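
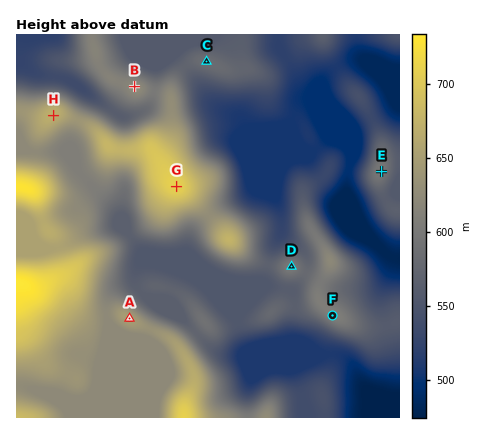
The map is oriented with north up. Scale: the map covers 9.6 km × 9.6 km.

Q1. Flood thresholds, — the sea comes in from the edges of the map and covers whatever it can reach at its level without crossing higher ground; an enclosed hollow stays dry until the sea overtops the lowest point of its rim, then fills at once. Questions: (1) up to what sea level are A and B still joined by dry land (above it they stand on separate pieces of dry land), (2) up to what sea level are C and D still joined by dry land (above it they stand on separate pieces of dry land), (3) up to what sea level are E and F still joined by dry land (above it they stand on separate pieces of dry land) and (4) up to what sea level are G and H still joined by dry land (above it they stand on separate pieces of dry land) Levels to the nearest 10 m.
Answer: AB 600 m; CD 570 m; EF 510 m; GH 640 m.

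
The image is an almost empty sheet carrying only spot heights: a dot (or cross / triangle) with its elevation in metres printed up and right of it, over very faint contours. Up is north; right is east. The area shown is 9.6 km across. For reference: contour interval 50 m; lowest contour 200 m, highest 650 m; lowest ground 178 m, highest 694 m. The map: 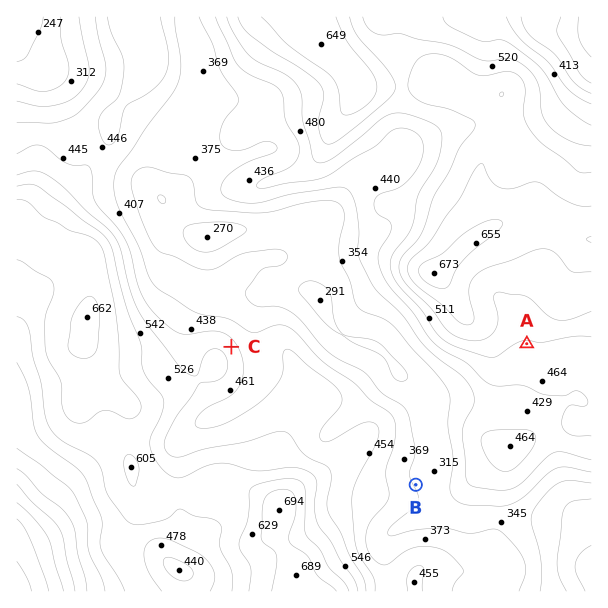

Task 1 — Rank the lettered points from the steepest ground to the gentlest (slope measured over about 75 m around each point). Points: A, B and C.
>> C B A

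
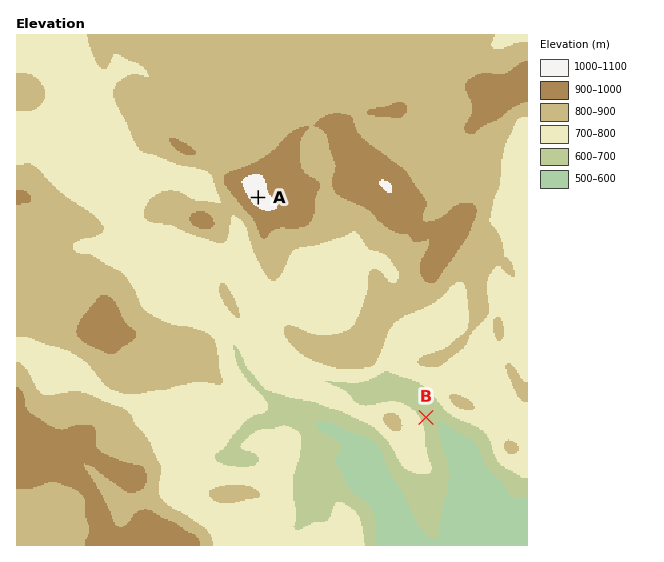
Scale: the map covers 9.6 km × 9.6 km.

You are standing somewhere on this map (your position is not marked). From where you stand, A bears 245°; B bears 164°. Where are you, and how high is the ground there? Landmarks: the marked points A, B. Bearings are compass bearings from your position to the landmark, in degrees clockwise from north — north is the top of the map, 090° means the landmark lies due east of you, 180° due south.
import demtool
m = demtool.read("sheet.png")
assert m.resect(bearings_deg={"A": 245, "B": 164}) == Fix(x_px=351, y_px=154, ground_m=970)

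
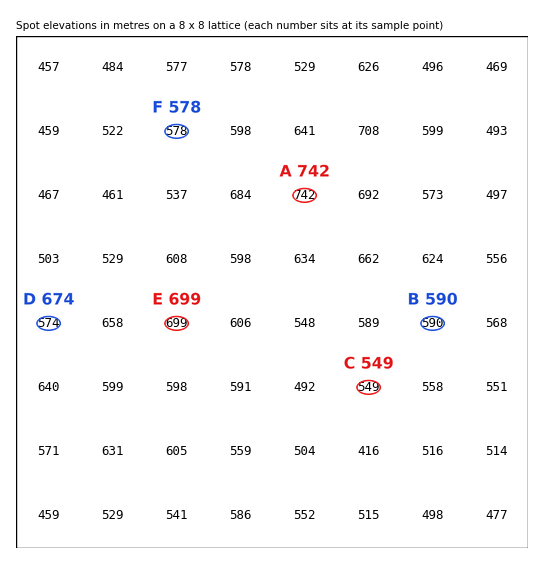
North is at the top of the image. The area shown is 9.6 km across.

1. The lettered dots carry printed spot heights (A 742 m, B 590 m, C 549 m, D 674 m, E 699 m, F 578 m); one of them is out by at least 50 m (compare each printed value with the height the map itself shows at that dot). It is D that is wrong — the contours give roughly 574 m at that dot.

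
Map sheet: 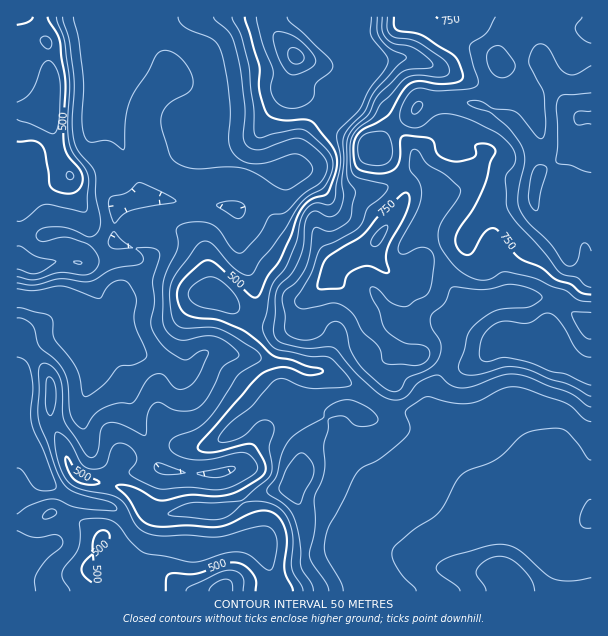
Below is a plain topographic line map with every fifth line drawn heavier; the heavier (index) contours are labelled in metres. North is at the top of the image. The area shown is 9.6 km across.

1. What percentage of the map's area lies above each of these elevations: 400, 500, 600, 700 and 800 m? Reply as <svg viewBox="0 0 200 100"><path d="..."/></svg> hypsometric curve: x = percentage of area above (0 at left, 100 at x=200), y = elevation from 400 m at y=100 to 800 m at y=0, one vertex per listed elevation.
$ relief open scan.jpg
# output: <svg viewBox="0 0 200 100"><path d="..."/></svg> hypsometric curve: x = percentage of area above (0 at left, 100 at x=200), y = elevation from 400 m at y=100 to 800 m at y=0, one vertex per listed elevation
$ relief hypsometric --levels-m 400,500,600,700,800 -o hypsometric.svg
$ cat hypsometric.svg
<svg viewBox="0 0 200 100"><path d="M155 100l-34-25-57-25-25-25-23-25"/></svg>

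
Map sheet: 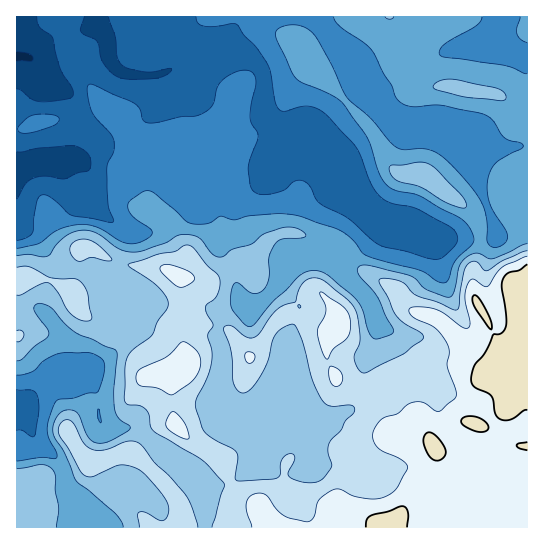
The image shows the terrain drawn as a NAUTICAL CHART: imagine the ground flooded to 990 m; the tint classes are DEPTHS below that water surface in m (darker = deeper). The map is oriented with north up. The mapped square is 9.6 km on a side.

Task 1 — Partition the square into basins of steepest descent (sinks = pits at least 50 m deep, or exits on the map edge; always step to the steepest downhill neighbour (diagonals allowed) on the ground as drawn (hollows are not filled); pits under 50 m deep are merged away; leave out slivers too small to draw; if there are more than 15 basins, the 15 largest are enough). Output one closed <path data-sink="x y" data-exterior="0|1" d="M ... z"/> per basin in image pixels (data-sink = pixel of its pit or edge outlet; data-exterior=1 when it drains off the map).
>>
<path data-sink="17 57" data-exterior="1" d="M527 16l-511 1 0 112 10-1 16-8 40 0 23-13 11 10 12 18 21 22 3 5-4 20 0 28 2 3 12 6 9 8 16 27 0 12-4 8-4 3 2 2 0 16 3 11-3 31 4 25-9 12-4 9-1 16 2 20 3 7 14 14 24 15 9 8 12 28 22 14 11 14 3 9 257-1z"/><path data-sink="17 409" data-exterior="1" d="M91 248l-12 1 0 24-8 19-12-8-14-5-19 0-10 3 0 245 254 1 1-3-11-18-25-16-12-28-9-8-24-15-15-17-4-24 1-16 4-9 9-12-4-25 0-15 3-5-3-38-19-11-25-1-20-4z"/><path data-sink="17 165" data-exterior="1" d="M105 107l-23 13-40 0-16 8-10 2 1 151 9-2 19 0 14 5 12 8 8-19 0-25 12 0 26 15 20 4 25 1 15 8 6-2 4-8-2-15-14-24-9-8-12-6-2-3 0-28 4-20-3-5-21-22-12-18z"/>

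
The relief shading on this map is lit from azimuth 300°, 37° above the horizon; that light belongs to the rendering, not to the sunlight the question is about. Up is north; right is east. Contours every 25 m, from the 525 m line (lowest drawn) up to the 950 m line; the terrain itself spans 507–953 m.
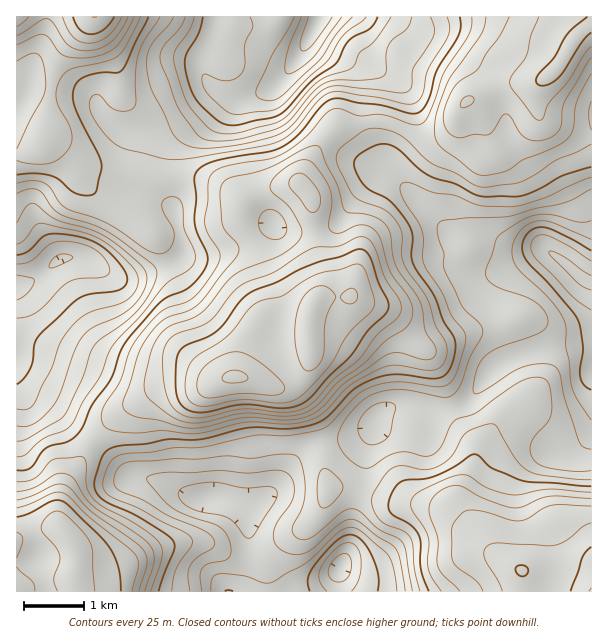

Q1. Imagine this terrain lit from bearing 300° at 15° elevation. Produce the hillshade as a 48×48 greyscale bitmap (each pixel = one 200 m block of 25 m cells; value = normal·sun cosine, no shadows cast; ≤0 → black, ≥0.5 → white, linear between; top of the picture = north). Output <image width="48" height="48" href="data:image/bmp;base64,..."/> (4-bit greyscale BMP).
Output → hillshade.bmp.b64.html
<image width="48" height="48" href="data:image/bmp;base64,Qk32BAAAAAAAAHYAAAAoAAAAMAAAADAAAAABAAQAAAAAAIAEAAATCwAAEwsAABAAAAAAAAAAAAAAABEREQAiIiIAMzMzAERERABVVVUAZmZmAHd3dwCIiIgAmZmZAKqqqgC7u7sAzMzMAN3d3QDu7u4A////AHeJh2dkEUVURnh3ZlaKqZvMqYiZmHeJqniZh2dlITRVVnd3ZUR6upvMuYiJmHeImniZl2Z2QjRFVmeHdTFIupvNypiJmYiJmmeJh2Z3ZUVVVWiYhjEWmZq8y5mZmZiJmneIh2d3d3d3ZmiqmFIUiYibupmZiZiImZmYd3d3d4iIh3irqXQkeYeKqpmYiZmYibupdmeIh4iJmIibupdFeZiZqZmYiaqpmczJZWeIh3d4iIiKu6hmeaqaqpiImbu6qrzKdEZ4h2Zmd3d4q7l3iaqqu5iIiau6qrvKhTRXd2ZmZ3ZniqmHiaqqvLmIiJmqqru6l0NFZmZmZnZmeamHiaqZrLqIh3iZmbu6mGRFVVZlZndmeJh3iaqYm7qHd2d4iLu7qYZlVVVURWZmZnd3eJqYmrqXd2Z3d6u7u5h3ZmVDIzRUQ0RVaJmYiaqYd2Zmd6q7zLmHd3dTISNDIREjV4mYiZqph3ZmZpqrvMupiJmFMiNEMgACNXiIiHiqmHdmZqqqu8y6mauoZUVWVCAAI1ZnZlaaqYdlZqqqq7zLqqu6l3Z3dkEAEkVWVER5uqhlVqqqqqvMuqu7qYd3iGMhEkVmVCNXmqmGRZqqqqvMy7u7qpiImXVDIkZ3ZCNGeJmHVZmqq6vNzLqruph4mYZVQ0Z3ZURWZnd2Zpmqq7vN3cuqu6h4moZmREVmZmZmdmZmZpmqqqvO7cu7u7mImoZmVERVVWd4h3ZmZqqqqqq97svMu7qYmod3ZVVERWeImIdmZ6qqqqqs7cvNzLupqqh4ZVVVVWeIiIdmd5mqqZmr3bq83Lu6q7mIdVVVVmd4iIdmd2eJmZmqu6q83Lqru7qpdUVVZnd3d3d3d0VoiZmZmIiru7qqu6qqhURFZ3dmZmZ3iERGd4mZh2eaqpmau6qrlkRFZ4dmVEZ4iERFVniIh2eamYiJqpiap1VFV4d2VDV3eFVmZneIh3irqYd4mod5qHZVZ3d2VDRnd2eId3eIh3m7qYZomYVYmXZmd3dmZDRWd2eZh3d4d3iruod4iYVWiIdnd3dmZURFZlaJh3d3d3ibupiJmHZVeId3d3d2ZlVFVVV4h3d4iIibuqmrqXZWZ3d4d3h2ZmVVVWZmd3d4iImru7q8yoZWZ3iIh4iHZmVWZohmZ3eIiImavMu83JZVZniJiIiHdmVVZql2ZmeIiIiJq8zN3bhlZniJmId3d3ZVVqmHZmd3d3d3irzN7tqHZ3iJqod3eIdUVaqHZnd3d3ZneKu9/+yYiIiay5d2eJdlVZqHZnh3ZmZmd4ms7/25mZms3ah2eIdURYmGVnh2ZmVWd3d53/7Kqpmr3smHiIdUNIiHVWd2VmVWd2Znrv7Kqpmr3cqZmZhkM3iXVVZlVlVXh3ZWe+7LqpmazcuZmaqFMmeYZURDNVVXh3ZlWM7bqamazdupmZqoQlaJhkIiI0RGiHdlRq3sqqqZvNy6mZmpZEWJmFIRI0NFeHd2M3ztu7qZq8y6qZmZhzR5qGMQI0M0eHd3QlrdzLuqqru6qZmZmA=="/>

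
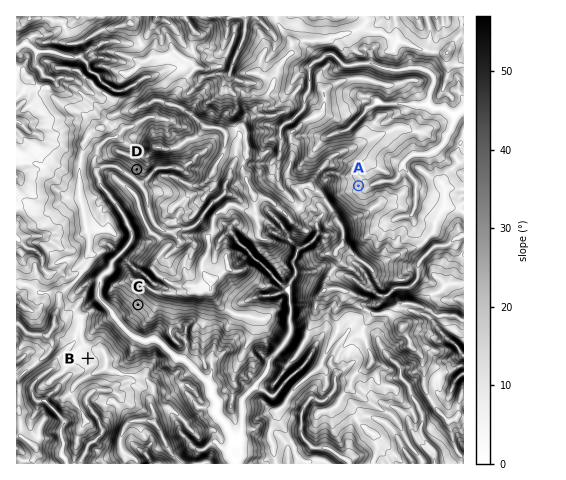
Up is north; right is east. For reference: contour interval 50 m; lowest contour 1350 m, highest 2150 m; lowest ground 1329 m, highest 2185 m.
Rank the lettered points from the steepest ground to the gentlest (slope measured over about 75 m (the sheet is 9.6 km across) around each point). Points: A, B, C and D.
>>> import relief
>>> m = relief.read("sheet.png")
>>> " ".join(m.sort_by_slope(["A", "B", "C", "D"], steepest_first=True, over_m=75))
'D C A B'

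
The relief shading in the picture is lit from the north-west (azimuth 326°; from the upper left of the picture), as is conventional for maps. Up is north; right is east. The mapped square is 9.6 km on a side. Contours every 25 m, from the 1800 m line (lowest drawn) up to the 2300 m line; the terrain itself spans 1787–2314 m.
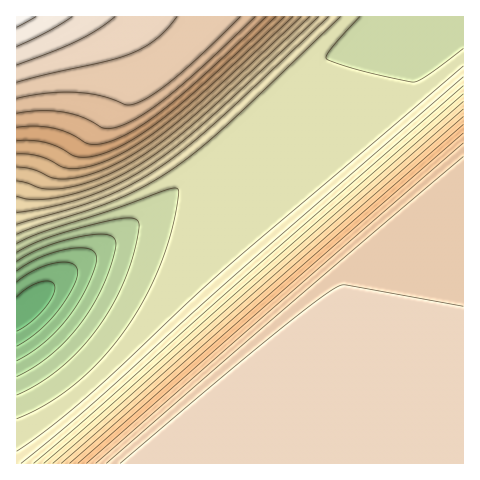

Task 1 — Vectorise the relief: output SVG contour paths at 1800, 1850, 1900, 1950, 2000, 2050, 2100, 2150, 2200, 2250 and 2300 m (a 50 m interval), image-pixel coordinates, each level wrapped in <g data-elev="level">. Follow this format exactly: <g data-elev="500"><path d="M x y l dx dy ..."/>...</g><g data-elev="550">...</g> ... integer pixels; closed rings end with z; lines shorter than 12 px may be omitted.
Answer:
<g data-elev="1800"><path d="M17 297l11-10 12-5 10-1 5 5-3 11-8 12-13 13-14 9"/></g><g data-elev="1850"><path d="M17 271l24-14 27-8 12-1 9 1 6 3 1 5-1 9-7 19-9 16-11 17-23 24-14 11-14 8"/></g><g data-elev="1900"><path d="M17 252l31-14 51-15 30-5 7 1 3 4-3 22-9 29-12 26-16 26-18 22-20 20-22 16-22 11"/></g><g data-elev="1950"><path d="M17 234l98-34 29-13 27-17 25-19 29-25 115-109"/><path d="M463 66l-240 204-139 129-37 31-30 21"/></g><g data-elev="2000"><path d="M17 212l36-6 35-10 30-12 29-17 27-19 32-26 113-105"/><path d="M463 86l-228 199-141 127-60 51"/></g><g data-elev="2050"><path d="M17 181l26 8 21-1 32-8 33-16 28-18 32-26 112-103"/><path d="M463 101l-410 362"/></g><g data-elev="2100"><path d="M17 154l22 2 23 11 11 2 21-4 25-10 28-17 32-25 106-96"/><path d="M463 116l-394 347"/></g><g data-elev="2150"><path d="M463 133l-377 330"/><path d="M17 127l19-1 19 3 14 4 16 10 6 1 13-1 15-5 25-14 29-22 36-32 57-53"/></g><g data-elev="2200"><path d="M463 156l-171 146-186 161"/><path d="M17 98l29-5 28-1 27 4 25 9 11-2 17-9 23-18 63-59"/></g><g data-elev="2250"><path d="M17 65l61-25 20-11 17-12"/></g><g data-elev="2300"><path d="M17 27l19-10"/></g>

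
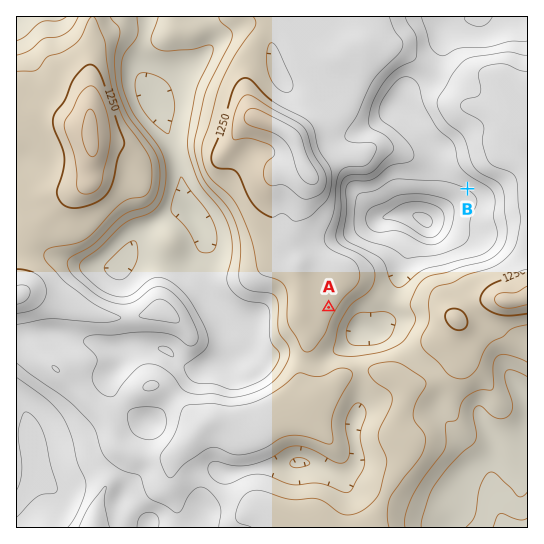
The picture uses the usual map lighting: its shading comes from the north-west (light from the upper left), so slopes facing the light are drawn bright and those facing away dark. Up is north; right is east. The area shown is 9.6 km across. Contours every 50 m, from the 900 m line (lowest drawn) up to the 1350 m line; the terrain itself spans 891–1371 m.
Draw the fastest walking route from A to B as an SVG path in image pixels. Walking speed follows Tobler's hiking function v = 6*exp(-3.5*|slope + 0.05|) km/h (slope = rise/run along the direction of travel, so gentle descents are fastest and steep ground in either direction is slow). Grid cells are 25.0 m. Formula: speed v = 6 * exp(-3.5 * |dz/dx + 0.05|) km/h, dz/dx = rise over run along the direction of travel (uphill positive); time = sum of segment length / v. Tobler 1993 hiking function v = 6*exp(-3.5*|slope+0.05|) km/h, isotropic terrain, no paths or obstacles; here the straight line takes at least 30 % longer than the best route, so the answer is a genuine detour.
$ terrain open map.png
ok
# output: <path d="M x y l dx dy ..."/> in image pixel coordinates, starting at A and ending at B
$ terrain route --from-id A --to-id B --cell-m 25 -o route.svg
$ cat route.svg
<path d="M329 307l2 0 27-13 5 0 11-5 9 0 3-2 5 0 11-5 20-20 21-11 8-8 11-21 0-3 5-10 0-20"/>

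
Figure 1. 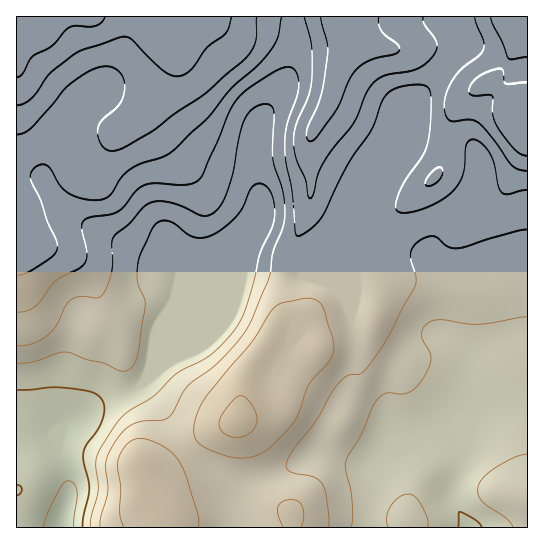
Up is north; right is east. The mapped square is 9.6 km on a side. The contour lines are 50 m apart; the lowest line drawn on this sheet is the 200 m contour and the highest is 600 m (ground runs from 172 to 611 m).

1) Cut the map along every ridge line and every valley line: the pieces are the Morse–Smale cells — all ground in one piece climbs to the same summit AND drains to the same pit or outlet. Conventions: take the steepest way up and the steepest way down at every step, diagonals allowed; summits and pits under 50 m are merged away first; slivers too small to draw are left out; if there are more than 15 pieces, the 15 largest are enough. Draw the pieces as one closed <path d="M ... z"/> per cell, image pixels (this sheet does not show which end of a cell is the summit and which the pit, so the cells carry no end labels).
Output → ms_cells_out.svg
<path d="M293 16l-277 1 1 511 42 0 2-3 0-7 7-20 0-16-11-33 4-20 38-26 31-11 11-7 11-15 73-73 36-84 0-15-5-21 0-35 4-19 20-30 13-32 3-26z"/><path d="M418 256l-31 3-30 6-4 4 0 33-2 13 5 31 1 28 10 13 11 6 5 6 10 36-8-14-8-9-28-11-6 0-8 10-8 18-3 22 4 4-6-2-9 2-24 13-35 12-11 7-8 11-3 8 3 22 293-1 0-188-15 1-24 8-12 7-6 9-2-10-18-19 4-22-2-24-2-6-25-24z"/><path d="M453 60l-8 6-33 40-36 88-24 29-3 10 0 17 3 9 0 43 1-33 4-4 48-9 13 0 8 3 25 24 2 6 2 24-4 22 18 19 2 10 6-9 12-7 18-7 21-3 0-216-35-38-4-3-12 3z"/><path d="M253 269l-10 0-2 2-8 18-81 81-11 15-11 7-31 11-38 26-4 20 11 33 0 16-7 20 0 10 105 0-1-15-17-23-5-17 15-4 13-6 35-28 35-16 26-6 8-4 9-8 12-27 20-21 3-6-2-12-7-23-7 0-23 9 9-8-2-38z"/><path d="M305 273l-18 2 2 38-4 4 25-5 7 23 2 12-23 27-12 27-9 8-8 4-26 6-35 16-35 28-13 6-15 4 5 17 17 23 2 15 67 0-2-22 3-8 8-11 11-7 35-12 24-13 14-1-3-3 3-22 8-18 8-10 6 0 28 11 8 9 7 12-9-34-24-21-10-72-14-18z"/><path d="M342 17l2 14-1 23-14 47-18 36-2 69-8 23-12 21-2 24 18-1 26 12 14 14 6 14 1-54-3-9 0-17 3-10 24-29 36-88 39-47-8-6-14-5-32 1-23-4-17-10z"/><path d="M454 16l-161 1 3 18-3 26-13 32-20 30-4 19 0 35 5 21 0 15-34 82 9-10 7-16 10 0 22 6 12-1 2-24 12-21 8-23 2-69 18-36 14-47 1-23-3-13 16 17 17 10 23 4 32-1 14 5 8 7 8-9-4-14z"/><path d="M527 16l-72 0 0 21 4 14-7 8 25 25 6 0 4-3 6 3 34 37z"/>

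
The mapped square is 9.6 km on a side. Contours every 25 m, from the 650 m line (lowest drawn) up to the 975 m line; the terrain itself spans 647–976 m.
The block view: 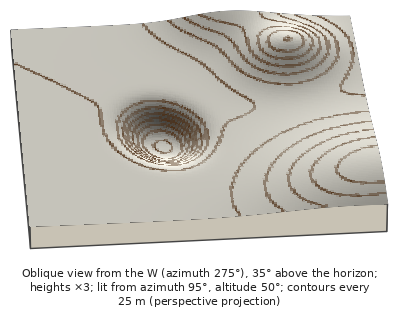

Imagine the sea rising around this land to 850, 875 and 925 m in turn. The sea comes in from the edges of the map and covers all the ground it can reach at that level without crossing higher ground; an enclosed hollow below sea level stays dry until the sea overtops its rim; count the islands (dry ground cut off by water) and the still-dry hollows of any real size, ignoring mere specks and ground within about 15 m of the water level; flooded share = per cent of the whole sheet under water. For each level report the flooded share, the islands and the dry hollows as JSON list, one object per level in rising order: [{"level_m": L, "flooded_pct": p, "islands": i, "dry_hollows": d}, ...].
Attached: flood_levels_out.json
[{"level_m": 850, "flooded_pct": 72, "islands": 0, "dry_hollows": 0}, {"level_m": 875, "flooded_pct": 81, "islands": 0, "dry_hollows": 0}, {"level_m": 925, "flooded_pct": 93, "islands": 1, "dry_hollows": 0}]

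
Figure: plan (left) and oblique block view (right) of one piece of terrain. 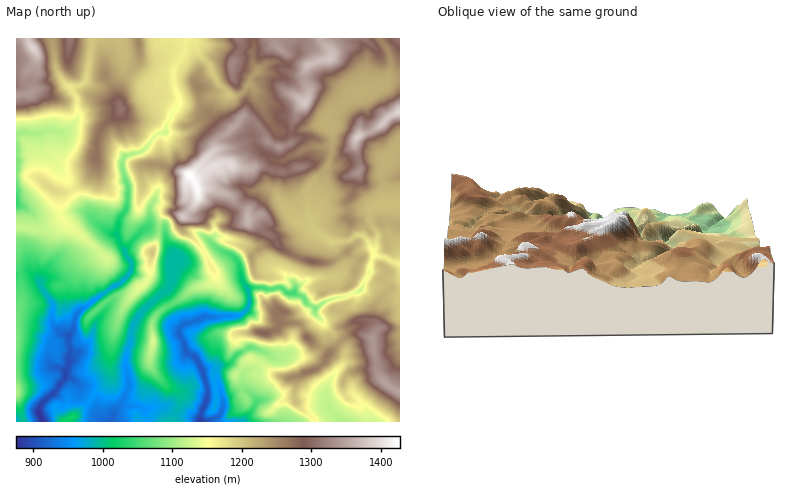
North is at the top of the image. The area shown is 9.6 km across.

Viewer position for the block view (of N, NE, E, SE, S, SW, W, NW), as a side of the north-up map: N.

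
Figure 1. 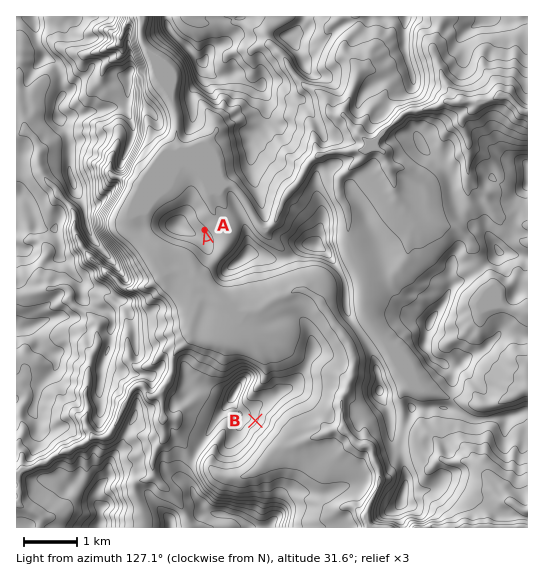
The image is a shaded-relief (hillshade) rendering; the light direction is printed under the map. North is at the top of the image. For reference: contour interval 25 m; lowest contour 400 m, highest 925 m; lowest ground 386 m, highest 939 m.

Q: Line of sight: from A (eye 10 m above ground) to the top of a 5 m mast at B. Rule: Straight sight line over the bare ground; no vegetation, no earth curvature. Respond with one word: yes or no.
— no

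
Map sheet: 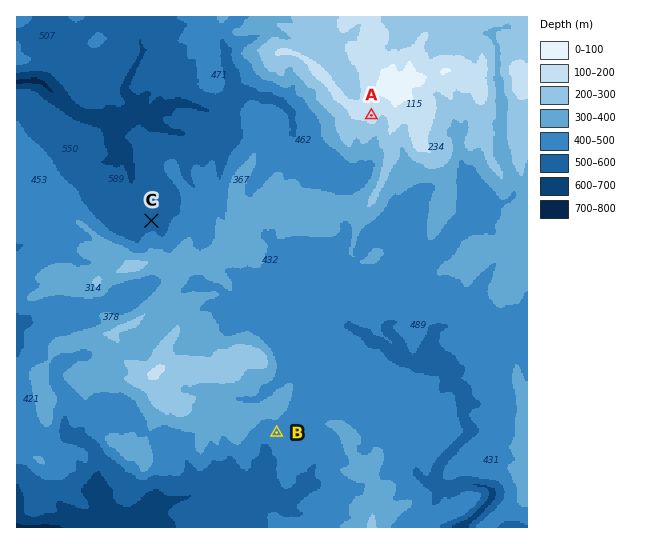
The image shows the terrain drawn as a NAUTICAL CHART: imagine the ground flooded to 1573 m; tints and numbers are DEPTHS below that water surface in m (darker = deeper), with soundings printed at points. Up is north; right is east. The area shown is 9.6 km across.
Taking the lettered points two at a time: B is below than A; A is above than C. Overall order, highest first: A B C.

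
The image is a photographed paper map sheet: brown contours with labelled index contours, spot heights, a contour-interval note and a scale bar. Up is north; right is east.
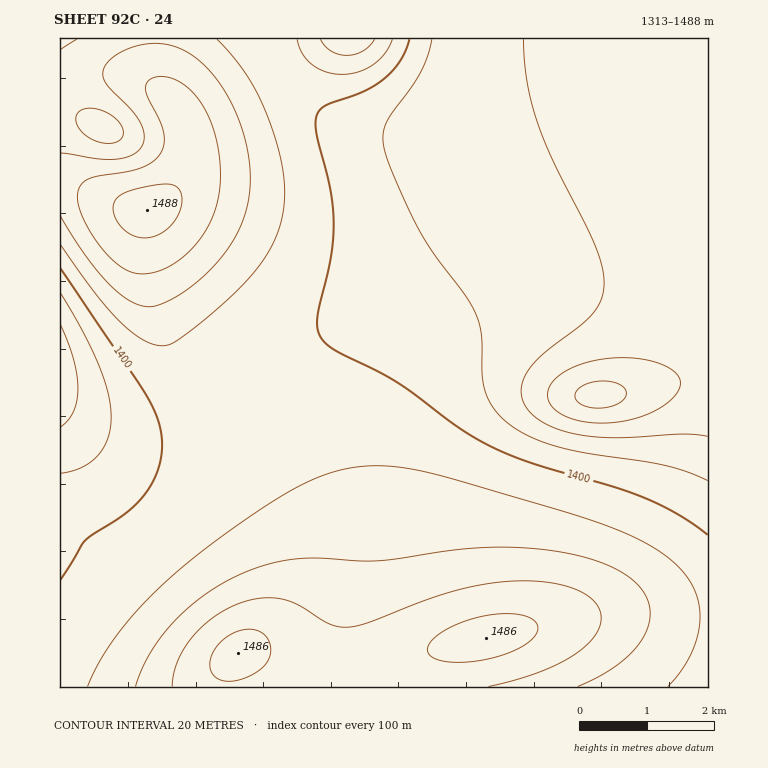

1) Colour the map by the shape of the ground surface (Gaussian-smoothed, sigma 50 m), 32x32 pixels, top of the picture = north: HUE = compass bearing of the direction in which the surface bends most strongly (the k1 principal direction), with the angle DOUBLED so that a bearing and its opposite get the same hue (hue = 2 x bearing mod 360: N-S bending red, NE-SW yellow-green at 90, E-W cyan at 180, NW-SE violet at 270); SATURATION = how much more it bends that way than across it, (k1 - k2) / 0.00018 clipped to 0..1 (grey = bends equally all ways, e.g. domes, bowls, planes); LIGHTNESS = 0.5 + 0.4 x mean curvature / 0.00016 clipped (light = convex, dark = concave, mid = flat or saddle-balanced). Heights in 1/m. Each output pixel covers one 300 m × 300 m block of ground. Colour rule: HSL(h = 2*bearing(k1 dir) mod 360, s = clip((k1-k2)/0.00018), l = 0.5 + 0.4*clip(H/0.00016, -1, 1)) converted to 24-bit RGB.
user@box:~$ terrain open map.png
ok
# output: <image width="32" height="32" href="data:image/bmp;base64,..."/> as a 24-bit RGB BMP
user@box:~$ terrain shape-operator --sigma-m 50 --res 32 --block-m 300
<image width="32" height="32" href="data:image/bmp;base64,Qk02DAAAAAAAADYAAAAoAAAAIAAAACAAAAABABgAAAAAAAAMAAATCwAAEwsAAAAAAAAAAAAAboCMa32QZ3aUY2aceGKopma6y3G3zX+bsI6HY6aUObqXTrtkooxtrkW4lj7HmlfFpWXFq2vEq3C/pHW2mXupiX+ce4yWcpaIaJl9YZp2X5p0YJh0Y5d2Z5R6bJJ9cY+Bb4WKa4WNZoORYH6YW3KkZGGxpHfE2JTQ1qDJlIu8Wqm7WK+ian+Xa1Grak29el3EjWfLm23So3LWpnfWpHnTm3vMjnvCfnm3doOucY+nbJmjaJ+eZ5yVaJmPa5aLbpKKcIiHbIuKZo6OX5CTV5ObVZama5KsqJO41aHG1ZXSkHm/Z3mqX26dVV6fVWOpX2mva2i3f27BkHPLnHjTo3vZpXzaoXzYmHrTi3fLfXTBcna4b3+uboanbYygbo6bcI+WcoaBboiBaIuCYY+DWJWEUJ2DUaV8aqZvs56CyH+Rw3OqpWmtd2KaX2eQX3yRYYqUZ42Zb4edd32jhXutk3y5nn3Do3zKo3vNn3jNl3bJjHPDgXG7dnCycHKpcHmhcX2bdIR9cIZ8bIh6ZYt5XZB1VJVtTZxdV6NMk61Tto5dul5fsF9/m2OPemuHa3+BY4Z1X4xtYI9pZpFrcJBxe5B7k4CVm4Cgon2qpXqyo3e2nnS3l3O1jnGwhnGqf3GkeXKddoJ6c4R4b4Z2aoh0ZItwXY9nVpNZX5lRfZ9Qp6JSrHxVqF5anWJxi2x8fXR2bIFtY4hiYY1bZJFYa5RYdJRbgJRijZNqk4hylXh2mneHnnaVoXWfnXSilnOgj3OeiXSaeIJ7doZ/c4d+cId4aohwZYtqYY1gaJBceJRakJhbm4tdnHVgmGhmj210hHV4fIB2coRubIpmao5gbJFbcJRZd5RZf5RciJRhkpJmkYZskXtxknN2k3SBlHWKlHWQknWTcYidcX6bc3aUeXeNeX+Gb4dwaYlpbYtndo1lg49lkY9nkYJqkHdujXNyiHh6gnx8e4J7dYZ1cIpvb41rcI9ncpBld5BlfJBng49piY1tjIdxi39zi3h1jHZ6jXaAjXaFbXaedW6YgXCSinONinaBiYB3cYdvb4dtdIhtfIluhYpvi4hxioF0iX14hn18g4CAgIODfIeDeYmBdox/dI19c457dI56dYx5d4p5fIh6g4Z9hn59iHt9iXl/iniBi3iDdWiahmiVkmmQj2yBjnB0kH9yhYxzcYZ0coZyeIZzfod0g4d2hod4hoV7hYV+gYSAf4aEfYmHe4yJeY+LeJKOd5SSdpOVd4+WeImWeYGVenqTgnqSiXmRjnmQjniMjXiJh2CWlV+Qk2F/kmVwknFqlYhuj5RxcoZ4c4Z4dYZ2eYZ2fYZ4f4d5gId7gId8fYd9fYmAe4yDeY+Gd5OLdJiScp2dcJqjb5KoboatbnevdG6ug2+rjnCllnGfmHSYknaPlVaSllZ+llptlmJgmH1lnJdqj5xtcod6c4Z7dYZ6d4Z4eYd4fId5fYh5fYl6fIp6eYx5d456dZJ7cZd+bZ6FaKaTY7GrYKq8XZLHXXHObV3PjV7JpWG+sWWypWuYmXKJlUyAmE5tmlRanG9boJBhm6RliKNpcIh6coZ8dIZ7doZ5eId3eoh4fIl4fYp4fYt3fI11e5Bzd5Vub5toYaReUrBdRL5rOcuQNtLSPX7SYkDTtT7W0EC2w0mIs1Zuo2dllERxmklcoFtQpYNWqqhcla9ffaZlbYh5cId7c4Z6dYZ4d4d2eoh3fIl3fop2gIx1go5zhJFvhpZph55fhqhQfrM6bLsgTbEIL4cBKlMJSkIQeTILrToKwFQbvnAztY9IlD9knUZMp2xNsJxSp7ZXjrpacaRhaoh1bYd3cIZ3coZ1dYd0eYh1fIl2f4p2g4t1iI1zjpBwlZNpnZVfp5hQs5o5upYbp4MAXE0AMzEALTMAKTMAZXsAnbMIsr4itcM1lD5YoVBGsYNKvLdQosNTh8RUaZtgZoluaYdybIdyb4dxc4hxd4hze4l0f4l1g4l2iot1jYhzkoNvmHxoom9dsFpOvzxAySpNwiRuoTOYOWeOJaZpHrk7NLwqZLo7jMBDk0FQpmRIu55KvMhPn89RgsZSaJFhYopnZIhtZ4hua4htb4ludIlweIlyfIh1gYh3h4h4iYN3jXx1knJymmx3pGaCsl6YwVe9rVLPg1DXT1LYTojRULLEV7WgYqh3g61lk0dKrHxMw7lPuNJTnthTgrhWapFfX4xkYIprY4ptZ4ptaoptboptcopwd4h0e4d3gYV5hYJ7h3t6jHh+knWFmXGRoW2inGqrkGa1fmS7aGS8ZXW4Z4iwbJSkdpmUjZt6kltSsJdVwclZs9lcntdbiqdea5VgXo9nXo1vYYxxZIxxaI1xa4xxb4tycol0dod3eoR5gIJ9g359hnyBi3qGj3eOkHWUjXOZh3KdgHGgd3CgcXOfcnybdYKVfYeOkY2BkHZjr7Bls8xor9xqqMVmkaVnbJllYJNyXpF6X5B8Y5B7Z495ao54box5cYp6dId7eIV8fIJ+f4B+gn6BhXyEiHuHiXqLiHmNhXiPgniQfniQe3iPeXmOenyLfn+IjIB/h5B2mLR1p895sNJ5tbVzlaZ0b5twZZiDX5eMX5WNY5SJZ5KFapCCbo6BcIuBdIiBd4WBeoOAfYCAgH6Agn2BhHyDhXyFhnuGhXuHg3uIgnuIgHuHf3yHfnyFgX6EiH6Ad6OLgr2Anc2Ju7uFs6+Em6aEfZuGbJyWYZmdX5abYpaYZ5WTa5KObo+LcIyJc4mHdoWFeYKDfH+Bfn2AgH2Agn2Ag3yAg3yBhHyChHyDg3yEgn2Egn2DgX2Dgn6DhX2Acr2phcuil7eXr6idsKmdpaOZi5mcdZGdZY2fYIyfYo2bZ46Ya42UbouQcYeMc4SJdoCGeH6De32BfX2AgH1/gX1+gnx+gnx+gnx/gn1/gn2Agn2Agn2Bgn2Bgn2Bg32AbdvKgdTSk7DKoqXOuKHLv5XAqoqtf36ebIKeYoOgY4SdZ4WZbISUb4KQcX+Mc32IdXuFeHqDenqBfnyAgH1/gHx9gXx9gXx9gnx9gnx+gn1+gX1+gX1/gX1/gX1/gn1/ZPPobuD2gsH6j4nz13/u5XS/yXaXo4GWdn6ZZn2eY3ydZ3yZbHuTb3mOcXeKc3aHdXaEeHeCfHmBf3uAgHx/gHx9gXx8gXx8gXx8gXx9gX19gX1+gX1+gX1+gX1/gX1/U//SU//xN6H0rRzq/w2B/zA95HZYsI97f4eUaXqcZHObaHCVbW+Oc3GIdnOEd3WBeHaAeniAfXmAgHuAgHx+gHx9gXx8gX18gX18gX19gX19gX19gX1+gX1+gX5+gX5/H/9CEa4eOSATOQAAni4A/6cW8NtTsrl6gJOWaXOaZGSXcmeOgGuHgW13fnJvfHtxd3x0d3x6enp9fnt+gHx9gHx9gX18gX19gX19gX19gX19gX19gX1+gX5+gH5+gH5/vsUGPyABMgkBMBsDq9EAsv9IrOpvkraCfYiXb2aZel6TjluJjFZkjWNRjIBRfYpVa4ZeaYJqc393en58fn19gH19gH19gX59gX59gX59gX59gH5+gH5+gH5+gH5+gH5/xwcTjABLYhh7Ksm6W/+SgPuMi9aGi6SLhHWWhVuZmEuYmz1xoDI7pVwspZktdaAzTZk/UJBdYoh1coJ9e39+f359gH59gH59gH59gH5+gH5+gH5+gH5+gH5+gH5+gH5/6Sfphhr/QWD/cd7/i/bckNuol7WOmoSJmWScmEifpC+YrxxxwBMwz1MT0ccZZsYdJLUwNKNoTZSCZYmHdYCCfX5/gH5+gH5+gH5+gH5+gH5+gH5+gH5+gH5+gH9/gH9/eVTOUlblZJrpe8zci8asn7SKqZV+n296nVaUmjejrhqwygei8AZq7FM54t1XW+FAG91wIbufOZyiV4ORb32Fen2Af35/gH5+gH9+gH9+gH9+gH9+gH9/gH9/gH9/gH9/ZH+mZI+vb6queqiInat5sKBwrINooWBpmlCPhzChhhK2uwPi8EDc5aO24+HHod24R+LjGJ3ULHOvTG2XaXSJeHuCfn5/gH9+gH9+gH9+gH9/gH9/gH9/gH9/gH9/gH9/"/>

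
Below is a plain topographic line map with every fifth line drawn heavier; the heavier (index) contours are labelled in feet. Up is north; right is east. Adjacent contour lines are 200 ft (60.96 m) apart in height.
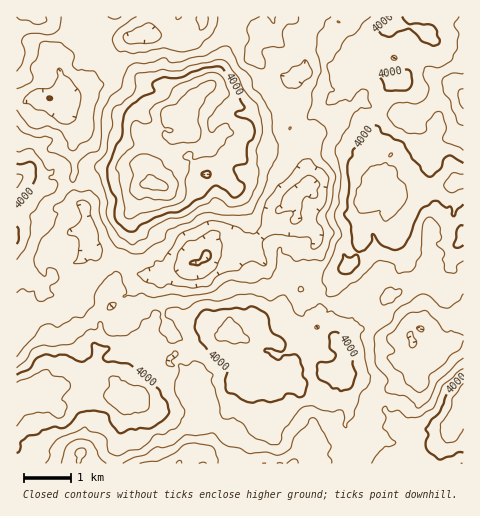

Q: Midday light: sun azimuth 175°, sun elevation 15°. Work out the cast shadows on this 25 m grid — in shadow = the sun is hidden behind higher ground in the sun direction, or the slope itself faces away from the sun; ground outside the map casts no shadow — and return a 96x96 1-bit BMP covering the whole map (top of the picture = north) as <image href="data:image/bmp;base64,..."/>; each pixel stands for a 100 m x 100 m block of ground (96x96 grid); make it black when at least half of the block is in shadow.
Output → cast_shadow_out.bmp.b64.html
<image width="96" height="96" href="data:image/bmp;base64,Qk2+BAAAAAAAAD4AAAAoAAAAYAAAAGAAAAABAAEAAAAAAIAEAAATCwAAEwsAAAIAAAAAAAAA////AAAAAAAAAAAAAAAAAAAAAAAAAAAAAAAAAAAAAAAAAAAAAAAAAAAAAAAAAAAAAAAAAAAAAAAAAAAAAAAAAAAAAAAAAAAAAAAAAAAAAAAAAAAAAAAAAAAAAAAAAAAAAAAAAAAAAAAAAAAAAAAAAAAAAAAAAAAAAAAAAAAAAGAAAAAAAAAAAAAAB+AAAAAAAAAAAAAAB+AAAAAAAAAAAAAAA8AAAAAAAAAAAAAAAcAAAAAAAAAAAAABgYAAAAAAAAAAAAAAAAwAAABwAAAAAAAAEA6AAAAgAAAAAAAAAD/ggAAAAAAAAAAAAD/wgAAAAAAAAAAAAD/wAAYAAAAAAAAAAD/iAAIAAAAAAAAAAD/gAAAAAAAAAAAAAB/IAAAAAAAAAAAAAA/P8AAAAAAAAAAAAA//8AAAAAAAAAAAAAa54BAAAAAAAAAAAAIAQIAAAAAAAAAAAAAAAAAAAAAAAAAAAAAAAAAAAAAAAAAAAAAAAAAAAAAAAAAAAAAAACAAAAAAAAAAAAAAAAAAAA4AAAAAAAAAAAAAAB8AAAAAAAAAAAAAAf8AAAAAAAAAAAAAD/4AAAAAAAAAAAAD7/xAAAAAAAAAAAAD/+BgAAAAAAAAACAD/+mAAAAAAAAAAAAAf++AAAAAAAAAAAAAP/8AAAAAAAAAAAAAH/8AAAAAAAAAAAAAD+AAAEAAAAAAAAAAB8AAAOAAAAAAAAAAAcAAAcAAAAAAAAAAAAAAAYAAAAAAAAAAAAAAAAAAAAAAAAAAAAAAAAAAAAAAAAAAAAAAAAgAAAAAAAAAAAAAAAAAAAAAAAAAAAABgAAAAAAAAAAAAAAAAAAAAAAAAAAAAAAAAAAAAAAAAAAAAAAAAAAAAAAAAAAAAAAAAGAAAAAAAAAAAAAAACAAAAAAAAAAAAAAAAAAAAAAAAAAAAAAAAAAAAAAAAAAAAAAAAAAAAAAAAAAAAAAAAAAAAAAAAAAAAAAAAAAAAAAAAAAAAAAAAAAAAAAAAAAAAAAAAAAAADAAAAAAAAAAAAAAADgAAAAAAAAAAAAAADwA2AMAAAAAAAAAAHAO+B8AAAAAAAAAAgAAcB4AAAAAAAAAAQAAQAAAAAAAAAAAAAAAAAAAAAAAAAAAAB8AAAAAAAAAAAAAAB/wAAAAAAAAAAAAAA/4AAYAAAAAAAAAAC84AAYAAAAAAAAAAAAgAAAAAAAAAAAAAAAAAAAAAAAAAAAAAAEAAEDwAAAAAAAAAAAAAHDwAAAAAAAAAAAAAH7gAAAAAAAAAAAAACbgAAAAAAAAAAAAAAABAAAAAAAAAAAAAAAfAAAAAAAAAAAAAAE/8AAAgAAAAAAAAAH//gAAAAAAAAAAAA///hAAAAAcAAAAAB///jgAAAAcAAAAAB///hAAAAAAAAAAAB///AAAAAAAAAAAAH///AAAAAAAAAAAAH///AAAAAAAAAAAAH//+AAAAAAAAAAAAB/P+AAAAAAAAAAAAAEH+AAAAAAAAAAAAAAD8AAAAAAAAAAAAAAA8AAEAAAAgAAAAAAAYAAAAAQAAA="/>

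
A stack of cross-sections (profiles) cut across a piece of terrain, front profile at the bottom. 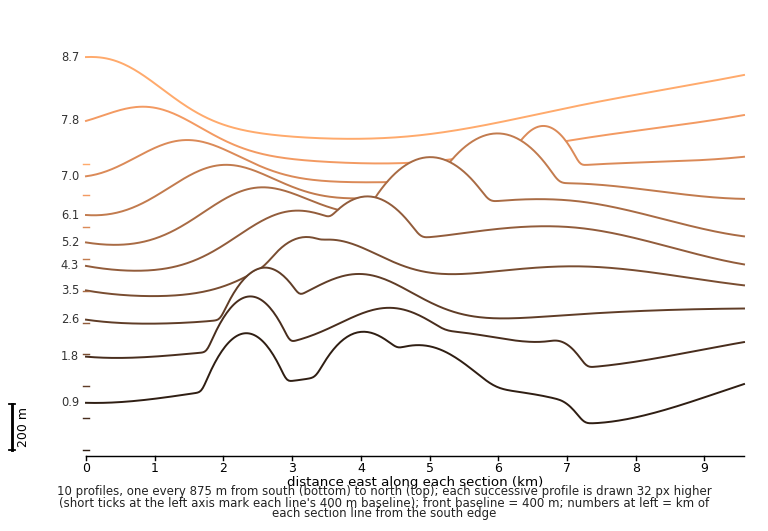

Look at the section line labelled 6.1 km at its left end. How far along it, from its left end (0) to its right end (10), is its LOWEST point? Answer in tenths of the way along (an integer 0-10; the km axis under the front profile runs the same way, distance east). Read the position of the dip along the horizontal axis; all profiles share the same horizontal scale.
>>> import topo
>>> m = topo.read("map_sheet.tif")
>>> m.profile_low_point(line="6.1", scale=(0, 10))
0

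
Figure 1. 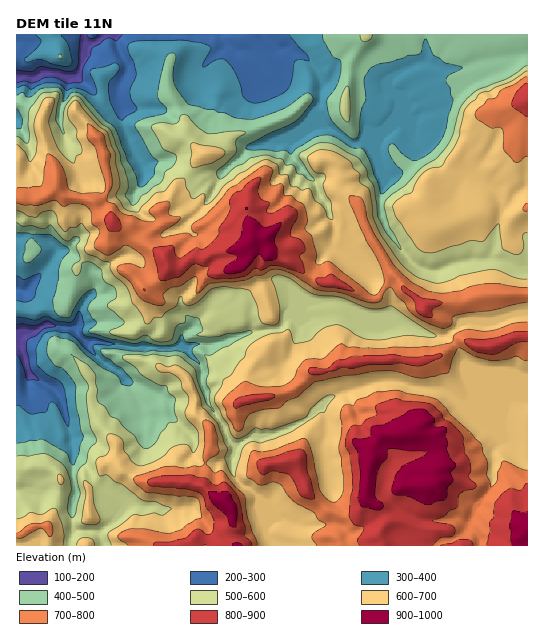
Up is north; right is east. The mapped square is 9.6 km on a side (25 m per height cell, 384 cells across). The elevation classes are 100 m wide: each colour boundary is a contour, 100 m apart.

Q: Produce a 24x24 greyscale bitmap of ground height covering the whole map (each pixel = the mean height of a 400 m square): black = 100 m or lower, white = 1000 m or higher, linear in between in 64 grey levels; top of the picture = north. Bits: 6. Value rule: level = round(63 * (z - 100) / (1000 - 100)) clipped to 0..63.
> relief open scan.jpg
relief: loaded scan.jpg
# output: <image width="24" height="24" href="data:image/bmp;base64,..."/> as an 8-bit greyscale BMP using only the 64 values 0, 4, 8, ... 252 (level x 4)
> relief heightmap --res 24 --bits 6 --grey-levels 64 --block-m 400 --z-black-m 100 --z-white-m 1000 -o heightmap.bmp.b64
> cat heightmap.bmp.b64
<image width="24" height="24" href="data:image/bmp;base64,Qk12BgAAAAAAADYEAAAoAAAAGAAAABgAAAABAAgAAAAAAEACAAATCwAAEwsAAAABAAAAAAAAAAAAAAEBAQACAgIAAwMDAAQEBAAFBQUABgYGAAcHBwAICAgACQkJAAoKCgALCwsADAwMAA0NDQAODg4ADw8PABAQEAAREREAEhISABMTEwAUFBQAFRUVABYWFgAXFxcAGBgYABkZGQAaGhoAGxsbABwcHAAdHR0AHh4eAB8fHwAgICAAISEhACIiIgAjIyMAJCQkACUlJQAmJiYAJycnACgoKAApKSkAKioqACsrKwAsLCwALS0tAC4uLgAvLy8AMDAwADExMQAyMjIAMzMzADQ0NAA1NTUANjY2ADc3NwA4ODgAOTk5ADo6OgA7OzsAPDw8AD09PQA+Pj4APz8/AEBAQABBQUEAQkJCAENDQwBEREQARUVFAEZGRgBHR0cASEhIAElJSQBKSkoAS0tLAExMTABNTU0ATk5OAE9PTwBQUFAAUVFRAFJSUgBTU1MAVFRUAFVVVQBWVlYAV1dXAFhYWABZWVkAWlpaAFtbWwBcXFwAXV1dAF5eXgBfX18AYGBgAGFhYQBiYmIAY2NjAGRkZABlZWUAZmZmAGdnZwBoaGgAaWlpAGpqagBra2sAbGxsAG1tbQBubm4Ab29vAHBwcABxcXEAcnJyAHNzcwB0dHQAdXV1AHZ2dgB3d3cAeHh4AHl5eQB6enoAe3t7AHx8fAB9fX0Afn5+AH9/fwCAgIAAgYGBAIKCggCDg4MAhISEAIWFhQCGhoYAh4eHAIiIiACJiYkAioqKAIuLiwCMjIwAjY2NAI6OjgCPj48AkJCQAJGRkQCSkpIAk5OTAJSUlACVlZUAlpaWAJeXlwCYmJgAmZmZAJqamgCbm5sAnJycAJ2dnQCenp4An5+fAKCgoAChoaEAoqKiAKOjowCkpKQApaWlAKampgCnp6cAqKioAKmpqQCqqqoAq6urAKysrACtra0Arq6uAK+vrwCwsLAAsbGxALKysgCzs7MAtLS0ALW1tQC2trYAt7e3ALi4uAC5ubkAurq6ALu7uwC8vLwAvb29AL6+vgC/v78AwMDAAMHBwQDCwsIAw8PDAMTExADFxcUAxsbGAMfHxwDIyMgAycnJAMrKygDLy8sAzMzMAM3NzQDOzs4Az8/PANDQ0ADR0dEA0tLSANPT0wDU1NQA1dXVANbW1gDX19cA2NjYANnZ2QDa2toA29vbANzc3ADd3d0A3t7eAN/f3wDg4OAA4eHhAOLi4gDj4+MA5OTkAOXl5QDm5uYA5+fnAOjo6ADp6ekA6urqAOvr6wDs7OwA7e3tAO7u7gDv7+8A8PDwAPHx8QDy8vIA8/PzAPT09AD19fUA9vb2APf39wD4+PgA+fn5APr6+gD7+/sA/Pz8AP39/QD+/v4A////AKSkhISQsLS0xNDUnJigsLzQ1MzMxLjM6IyQeJCEiIyUpNjMlJiksMDY2NDQwLDI4Hh8dIiEkKy0xNywnKTEqLjo3Ojw1Li4yICAcISUnKy4uKiYwMjInLTo3Ojw4LyosGRkUHCQgHiQmKCIpLi4mMDs5OTk2LScnEREQGyAaGh4lJSgjJCUlLjY7PDoyKCYnDg4QHBoYGR0lJDAtKiUjKi4zNTIoJiYmCgsSHBgWGyAgIiorKysnJSYoKCcnJiYmCBIZGRUcISEZHyQnJSsuMC8vMC8pJygoBhQVDhUXGRYYGx4lJSQnKScnKCgrMTMwCgwNExsgIx4cHyAiIiEiIiEhJCwqKSkrDhMYFRwkKyQkICIlIiEjJSgnLzAuLi0rDREaGSArLy8sLi0oJCswLScsKSIkJiclFBIYIScpMTMyNTk3NjAoJScoHyIhISIiFhYdJS8tLSssMjg7NS0mJSofIyYlJCMkIyInKi8oKykoLzY1NCwlKCcfJicmJiUnKywrKicbISUjJTIxKyUjKSMaJCclJSQmJywnJicWFiAiHiIsIx0lJhsUGSQkJCYoIiciJyQSFx4kIxoYFhsjHBUUFBciJigrHCQgKRoTGx8dGxoYFBITFxQTExQcKCouGiMgGw8PExkWFBERFRYUGxUUExQYJy0xDRQODg0OFBUPEA4ODhIRGRUTFBQVGiItCgoLCw4OExQODg4NDg8SFxUUFBQVFhYaDRANBwkNEBAODA0NDQ8VGBoWFhUWFxcXA=="/>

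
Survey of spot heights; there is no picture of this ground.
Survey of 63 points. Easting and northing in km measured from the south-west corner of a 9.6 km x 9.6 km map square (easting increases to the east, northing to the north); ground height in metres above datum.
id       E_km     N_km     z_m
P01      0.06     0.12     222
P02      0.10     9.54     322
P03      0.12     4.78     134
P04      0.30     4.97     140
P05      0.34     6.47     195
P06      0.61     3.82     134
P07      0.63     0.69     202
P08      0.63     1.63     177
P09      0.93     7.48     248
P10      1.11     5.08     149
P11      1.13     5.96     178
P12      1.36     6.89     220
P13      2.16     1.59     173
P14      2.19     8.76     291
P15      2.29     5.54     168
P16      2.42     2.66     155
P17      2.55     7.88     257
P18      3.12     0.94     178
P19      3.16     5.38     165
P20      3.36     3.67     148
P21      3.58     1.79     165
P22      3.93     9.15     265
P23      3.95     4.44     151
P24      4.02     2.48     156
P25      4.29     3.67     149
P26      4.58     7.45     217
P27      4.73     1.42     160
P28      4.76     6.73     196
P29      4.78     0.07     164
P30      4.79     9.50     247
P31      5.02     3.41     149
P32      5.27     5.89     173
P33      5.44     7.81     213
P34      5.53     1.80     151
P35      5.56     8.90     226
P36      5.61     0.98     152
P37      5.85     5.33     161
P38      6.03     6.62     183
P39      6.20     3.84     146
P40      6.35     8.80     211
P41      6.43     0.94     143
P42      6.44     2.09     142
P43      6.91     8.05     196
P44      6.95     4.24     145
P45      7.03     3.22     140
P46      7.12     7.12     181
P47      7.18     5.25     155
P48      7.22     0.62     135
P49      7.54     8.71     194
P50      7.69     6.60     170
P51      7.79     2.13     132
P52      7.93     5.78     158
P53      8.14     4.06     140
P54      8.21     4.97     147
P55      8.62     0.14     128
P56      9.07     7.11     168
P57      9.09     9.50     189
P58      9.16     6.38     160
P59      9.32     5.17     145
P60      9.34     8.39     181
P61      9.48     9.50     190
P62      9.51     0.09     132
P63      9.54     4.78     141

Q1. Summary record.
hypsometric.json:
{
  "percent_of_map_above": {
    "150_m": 68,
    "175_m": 40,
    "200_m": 22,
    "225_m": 14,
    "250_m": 9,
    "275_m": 5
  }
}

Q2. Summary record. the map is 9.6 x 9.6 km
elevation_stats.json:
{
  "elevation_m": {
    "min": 127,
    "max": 324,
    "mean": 177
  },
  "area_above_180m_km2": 33.3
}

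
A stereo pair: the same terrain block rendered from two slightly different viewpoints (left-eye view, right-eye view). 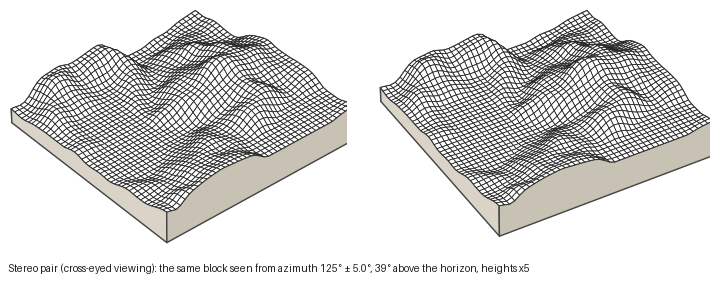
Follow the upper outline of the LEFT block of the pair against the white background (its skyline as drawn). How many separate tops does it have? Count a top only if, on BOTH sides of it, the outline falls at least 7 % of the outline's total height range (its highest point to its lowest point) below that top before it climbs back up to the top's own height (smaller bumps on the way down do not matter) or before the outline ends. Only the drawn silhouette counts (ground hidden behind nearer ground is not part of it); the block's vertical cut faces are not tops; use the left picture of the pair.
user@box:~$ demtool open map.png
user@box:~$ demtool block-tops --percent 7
2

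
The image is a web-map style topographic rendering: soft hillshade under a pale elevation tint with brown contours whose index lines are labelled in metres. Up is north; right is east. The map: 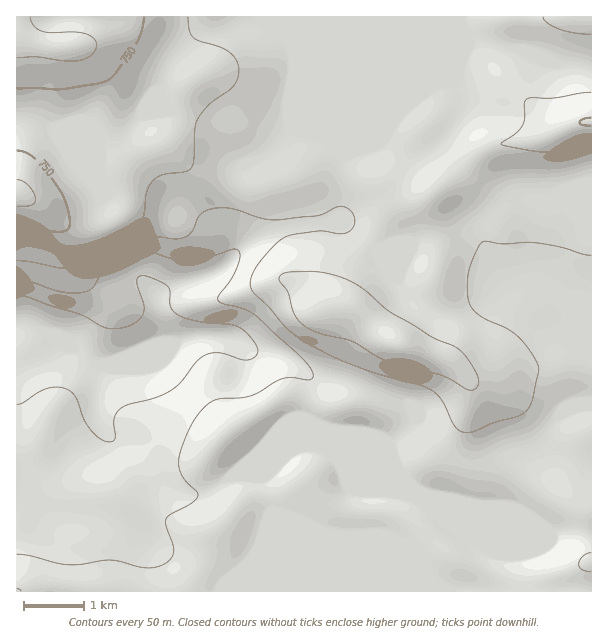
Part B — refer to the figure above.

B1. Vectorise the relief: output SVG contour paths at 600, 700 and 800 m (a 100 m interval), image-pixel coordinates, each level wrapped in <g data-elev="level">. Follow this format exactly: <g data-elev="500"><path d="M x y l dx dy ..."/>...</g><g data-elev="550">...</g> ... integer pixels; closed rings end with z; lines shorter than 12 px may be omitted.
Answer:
<g data-elev="600"><path d="M17 279l12 2 31 11 21 1 11-5 10-15 9-9 12-7 11-5 15-1 22 7 14 2 25-4 21-7 5 0 3 2 1 4-2 11-7 13-13 17 0 4 4 3 23 6 10 6 48 44 7 9 3 7 0 3-4 2-16-2-11 1-24 14-10 4-32 3-9 5-8 8-13 22-6 17-1 10 1 8 3 7 13 14 2 4-6 8-22 12-4 4 0 6 7 18 1 8-3 7-6 5-7 4-9 1-38-8-31 4-12 1-38-9-13-2"/></g><g data-elev="700"><path d="M470 390l4 0 3-3 1-9-6-13-11-14-8-5-21-9-41-25-35-28-17-7-21-5-28 0-6 1-4 3-1 5 9 12 7 22 5 7 8 6 13 6 32 8 25 15 17 7 48 12z"/><path d="M17 240l15 2 39 11 10 0 11-3 39-20 9-7 4-10 3-22 8-12 9-5 21-2 6-4 3-7 1-32 3-10 12-15 23-17 5-9 1-9-3-10-8-8-9-4-20-6-7-5-3-6-1-13"/><path d="M591 92l-37 6-21 0-6 1-3 5 1 13-3 9-6 7-15 11 27 6 18 2 45-7"/><path d="M543 17l4 6 13 6 15 4 16 1"/></g><g data-elev="800"><path d="M17 206l15-1 3-2 1-3-3-8-4-6-6-5-6-1"/><path d="M17 58l19-1 27 4 14 0 12-4 7-9 0-7-7-6-12-3-26 1-9-2-8-5-4-9"/></g>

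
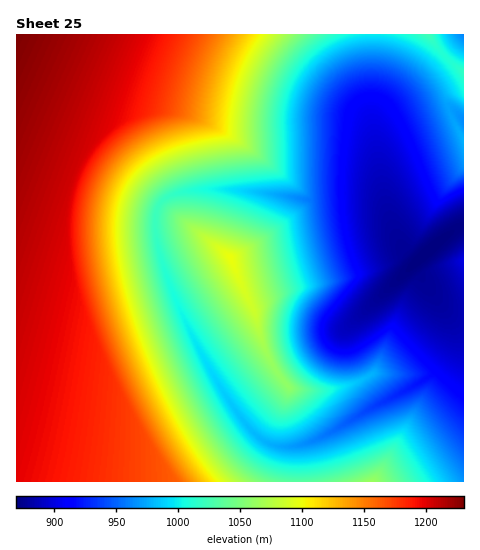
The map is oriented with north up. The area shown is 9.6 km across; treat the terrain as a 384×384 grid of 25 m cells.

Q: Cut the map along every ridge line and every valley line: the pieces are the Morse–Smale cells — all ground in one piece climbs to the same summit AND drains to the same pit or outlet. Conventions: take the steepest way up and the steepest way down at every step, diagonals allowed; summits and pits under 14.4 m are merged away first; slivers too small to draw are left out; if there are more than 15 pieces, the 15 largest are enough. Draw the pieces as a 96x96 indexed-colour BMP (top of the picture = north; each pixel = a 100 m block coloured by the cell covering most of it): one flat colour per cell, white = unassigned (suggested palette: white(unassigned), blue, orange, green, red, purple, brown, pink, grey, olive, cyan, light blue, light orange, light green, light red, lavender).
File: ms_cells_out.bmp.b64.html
<image width="96" height="96" href="data:image/bmp;base64,Qk12EgAAAAAAAHYAAAAoAAAAYAAAAGAAAAABAAQAAAAAAAASAAATCwAAEwsAABAAAAAAAAAA////ALR3HwAOf/8ALKAsACgn1gC9Z5QAS1aMAMJ34wB/f38AIr28AM++FwDox64AeLv/AIrfmACWmP8A1bDFABERERERERERERERERERERERERERERERERERERERERMzMzMzMzMzMzMzMzMzMzMzMxERERERERERERERERERERERERERERERERERERERERMzMzMzMzMzMzMzMzMzMzMzMxERERERERERERERERERERERERERERERERERERERERMzMzMzMzMzMzMzMzMzMzMzMxERERERERERERERERERERERERERERERERERERERERMzMzMzMzMzMzMzMzMzMzMzMxERERERERERERERERERERERERERERERERERERERERMzMzMzMzMzMzMzMzMzMzMzMxERERERERERERERERERERERERERERERERERERERERMzMzMzMzMzMzMzMzMzMzMzMxERERERERERERERERERERERERERERERERERERERERMzMzMzMzMzMzMzMzMzMzMzMxERERERERERERERERERERERERERERERERERERERERMzMzMzMzMzMzMzMzMzMzMzMxERERERERERERERERERERERERERERERERERESIiIiIjMzMzMzMzMzMzMzMzMzMzMxERERERERERERERERERERERERERERERERERIiIiIiIiIzMzMzMzMzMzMzMzMzMzMxERERERERERERERERERERERERERERERERESIiIiIiIiIiMzMzMzMzMzMzMzMzMzMxEREREREREREREREREREREREREREREREREiIiIiIiIiIiIjMzMzMzMzMzMzMzMzMxERERERERERERERERERERERERERERERERIiIiIiIiIiIiIiIzMzMzMzMzMzMzMzMxERERERERERERERERERERERERERERERESIiIiIiIiIiIiIiIjMzMzMzMzMzMzMzMxERERERERERERERERERERERERERERERESIiIiIiIiIiIiIiIiIzMzMzMzMzMzMzMxEREREREREREREREREREREREREREREREiIiIiIiIiIiIiIiIiIiMzMzMzMzMzMzMxERERERERERERERERERERERERERERERIiIiIiIiIiIiIiIiIiIiIzMzMzMzMzMzMxERERERERERERERERERERERERERERERIiIiIiIiIiIiIiIiIiIiIiMzMzMzMzMzMxERERERERERERERERERERERERERERESIiIiIiIiIiIiIiIiIiIiIiIjMzMzMzMzMxEREREREREREREREREREREREREREREiIiIiIiIiIiIiIiIiIiIiIiIiIzMzMzMzMxEREREREREREREREREREREREREREREiIiIiIiIiIiIiIiIiIiIiIiIiIiMzMzMzMxERERERERERERERERERERERERERERIiIiIiIiIiIiIiIiIiIiIiIiIiIiIjMzMzMxERERERERERERERERERERERERERERIiIiIiIiIiIiIiIiIiIiIiIiIiIiIiMzMzMxERERERERERERERERERERERERERESIiIiIiIiIiIiIiIiIiIiIiIiIiIiIiIjMzMxEREREREREREREREREREREREREREiIiIiIiIiIiIiIiIiIiIiIiIiIiIiIiIiMzMxEREREREREREREREREREREREREREiIiIiIiIiIiIiIiIiIiIiIiIiIiIiIiIiMzMxERERERERERERERERERERERERERIiIiIiIiIiIiIiIiIiIiIiIiIiIiIiIiIiIzMxERERERERERERERERERERERERERIiIiIiIiIiIiIiIiIiIiIiIiIiIiIiIiIiIjMxERERERERERERERERERERERERESIiIiIiIiIiIiIiIiIiIiIiIiIiIiIiIiIiIjMxERERERERERERERERERERERERESIiIiIiIiIiIiIiIiIiIiIiIiIiIiIiIiIiIiMxEREREREREREREREREREREREREiIiIiIiIiIiIiIiIiIiIiIiIiIiIiIiIiIiIiMxEREREREREREREREREREREREREiIiIiIiIiIiIiIiIiIiIiIiIiIiIiIiIiIiIiMxERERERERERERERERERERERERIiIiIiIiIiIiIiIiIiIiIiIiIiIiIiIiIiIiIiMxERERERERERERERERERERERERIiIiIiIiIiIiIiIiIiIiIiIiIiIiIiIiIiIiIiMxERERERERERERERERERERERESIiIiIiIiIiIiIiIiIiIiIiIiIiIiIiIiIiIiIjMxERERERERERERERERERERERESIiIiIiIiIiIiIiIiIiIiIiIiIiIiIiIiIiIiIjMxEREREREREREREREREREREREiIiIiIiIiIiIiIiIiIiIiIiIiIiIiIiIiIiIiI1VREREREREREREREREREREREREiIiIiIiIiIiIiIiIiIiIiIiIiIiIiIiIiIiIiVVVREREREREREREREREREREREREiIiIiIiIiIiIiIiIiIiIiIiIiIiIiIiIiIiIiVVVRERERERERERERERERERERERIiIiIiIiIiIiIiIiIiIiIiIiIiIiIiIiIiIiIlVVVRERERERERERERERERERERERIiIiIiIiIiIiIiIiIiIiIiIiIiIiIiIiIiIiJVVVVRERERERERERERERERERERESIiIiIiIiIiIiIiIiIiIiIiIiIiIiIiIiIiIiJVVVVRERERERERERERERERERERESIiIiIiIiIiIiIiIiIiIiIiIiIiIiIiIiIiIiVVVVVRERERERERERERERERERERESIiIiIiIiIiIiIiIiIiIiIiIiIiIiIiIiIiIlVVVVVREREREREREREREREREREREiIiIiIiIiIiIiIiIiIiIiIiIiIiIiIiIiIiJVVVVVVREREREREREREREREREREREiIiIiIiIiIiIiIiIiIiIiIiIiIiIiIiIiIiJVVVVVVREREREREREREREREREREREiIiIiIiIiIiIiIiIiIiIiIiIiIiIiIiIiIiVVVVVVVRERERERERERERERERERERIiIiIiIiIiIiIiIiIiIiIiIiIiIiIiIiIiIiFVVVVVVRERERERERERERERERERERIiIiIiIiIiIiIiIiIiIiIiIiIiIiIiIiIiIhEVVVVVVRERERERERERERERERERERIiIiIiIiIiIiIiIiIiIiIiIiIiIiIiIiIiIRERVVVVVRERERERERERERERERERERIiIiIiIiIiIiIiIiIiIiIiIiIiIiIiIiIiIREREVVVVRERERERERERERERERERESIiIiIiIiIiIiIiIiIiIiIiIiIiIiIiIiIiERERERVVVRERERERERERERERERERESIiIiIiIiIiIiIiIiIiIiIiIiIiIiIiIiIiERERERFVVRERERERERERERERERERESIiIiIiIiIiIiIiIiIiIiIiIiIiIiIiIiIhEREREREVVRERERERERERERERERERESIiIiIiIiIiIiIiIiIiIiIiIiIiIiIiIiIhERERERERFRERERERERERERERERERESIiIiIiIiIiIiIiIiIiIiIiIiIiIiIiIiIRERERERERERERERERERERERERERERESIiIiIiIiIiIiIiIiIiIiIiIiIiIiIiIiIRERERERERERERERERERERERERERERESIiIiIiIiIiIiIiIiIiIiIiIiIiIiIiIiIRERERERERERERERERERERERERERERESIiIiIiIiIiIiIiIiIiIiIiIiIiIiIiIiERERERERERERERERERERERERERERERERIiIiIiIiIiIiIiIiIiIiIiIiIiIiIiIhEREREREREREREREREREREREREREREREREiIiIiIiIiIiIiIiIiIiIREiIiIiIiERERERERERERERERERERERERERERERERERESIiIiIiIiIiIiIiIRERERERERERERERERERERERERERERERERERERERERERERERERERESIiIiERERERERERERERERERERERERERERERERERERERERERERERERERERERERERERERERERERERERERERERERERERERERERERERERERERERERERERERERERERERERERERERERERERERERERERERERERERERERERERERERERERERERERERERERERERERERERERERERERERERERERERERERERERERERERERERERERERERERERERERERERERERERERERERERERERERERERERERERERERERERERERERERERERERERERERERERERERERERERERERERERERERERERERERERERERERERERERERERERERERERERERERERERERERERERERERERERERERERERERERERERERERERERERERERERERERERERERERERERERERERERERERERERERERERERERERERERERERERERERERERERERERERERERERERERERERERERERERERERERERERERERERERERERFBERERERERERERERERERERERERERERERERERERERERERERERERERERERERERERERFBERERERERERERERERERERERERERERERERERERERERERERERERERERERERERERERFEERERERERERERERERERERERERERERERERERERERERERERERERERERERERERERERFEQRERERERERERERERERERERERERERERERERERERERERERERERERERERERERERERFERBERERERERERERERERERERERERERERERERERERERERERERERERERERERERERERFEREQRERERERERERERERERERERERERERERERERERERERERERERERERERERERERERFEREREERERERERERERERERERERERERERERERERERERERERERERERERERERERERERREREREREERERERERERERERERERERERERERERERERERERERERERERERERERERERERRERERERERBERFBERERERERERERERERERERERERERERERERERERERERERERERERERRERERERERERBRBERERERERERERERERERERERERERERERERERERERERERERERERERRERERERERERERBERERERERERERERERERERERERERERERERERERERERERERERERERRERERERERERERBERERERERERERERERERERERERERERERERERERERERERERERERERRERERERERERERBERERERERERERERERERERERERERERERERERERERERERERERERERRERERERERERERBERERERERERERERERERERERERERERERERERERERERERERERERERRERERERERERERBERERERERERERERERERERERERERERERERERERERERERERERERERRERERERERERERBERERERERERERERERERERERERERERERERERERERERERERERERERRERERERERERERBERERERERERERERERERERERERERERERERERERERERERERERERERRERERERERERERBERERERERERERERERERERERERERERERERERERERERERERERERERFERERERERERERhERERERERERERERERERERERERERERERERERERERERERERERERERFEREREREREREZhERERERERERERERERERERERERERERERERERERERERERERERERERFERERERERERGZhERERERERERERERERERERERERERERERERERERERERERERERERERFERERERERERmZhERERERERERERERERERERERERERERERERERERERERERERERERERFEREREREREZmZhERERERERERERERERERERERERERERERERERERERERERERERERERFERERERERGZmZhERERERERERERERERERERERERERERERERERERERERERERERERERFERERERERmZmZhERERERERERERERERERERERERERERERERERERERERERERERERERFERERERERmZmZg=="/>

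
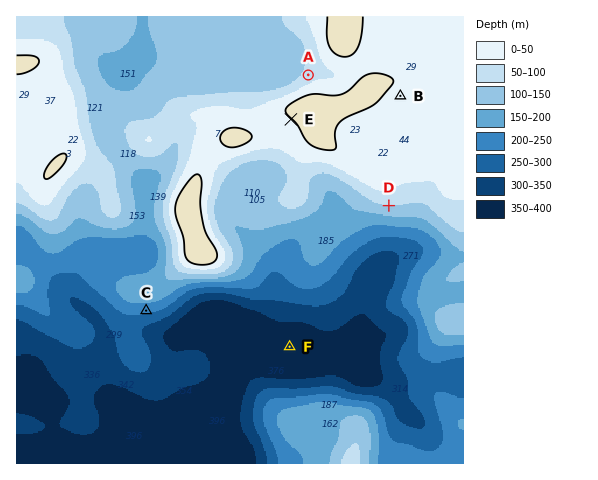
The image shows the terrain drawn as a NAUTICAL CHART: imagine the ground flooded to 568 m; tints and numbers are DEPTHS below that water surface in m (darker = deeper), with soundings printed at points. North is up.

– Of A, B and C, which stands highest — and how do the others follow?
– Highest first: B A C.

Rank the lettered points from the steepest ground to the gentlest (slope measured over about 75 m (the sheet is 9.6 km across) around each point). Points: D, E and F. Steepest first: D E F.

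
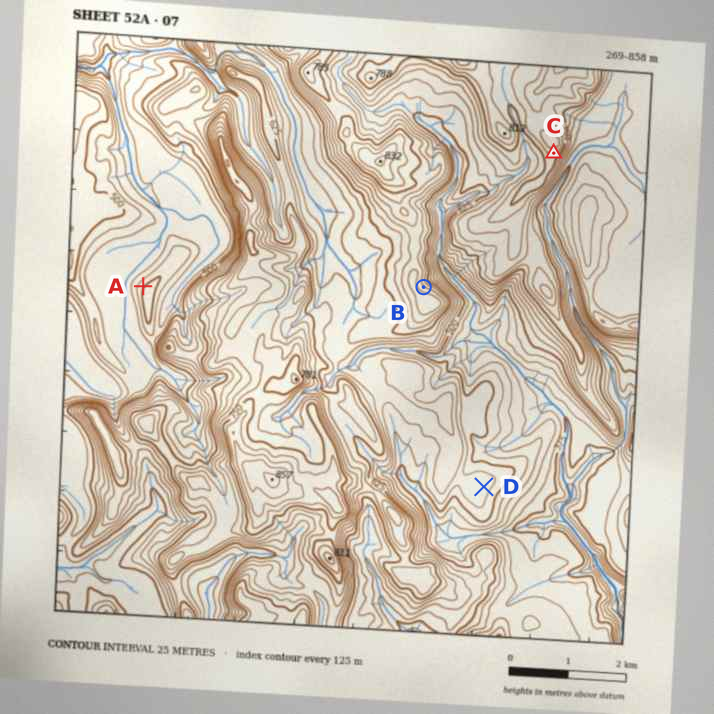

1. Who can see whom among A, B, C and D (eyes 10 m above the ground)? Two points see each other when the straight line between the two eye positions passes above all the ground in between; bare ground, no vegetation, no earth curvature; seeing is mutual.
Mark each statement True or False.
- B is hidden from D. True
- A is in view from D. False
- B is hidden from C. False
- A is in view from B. False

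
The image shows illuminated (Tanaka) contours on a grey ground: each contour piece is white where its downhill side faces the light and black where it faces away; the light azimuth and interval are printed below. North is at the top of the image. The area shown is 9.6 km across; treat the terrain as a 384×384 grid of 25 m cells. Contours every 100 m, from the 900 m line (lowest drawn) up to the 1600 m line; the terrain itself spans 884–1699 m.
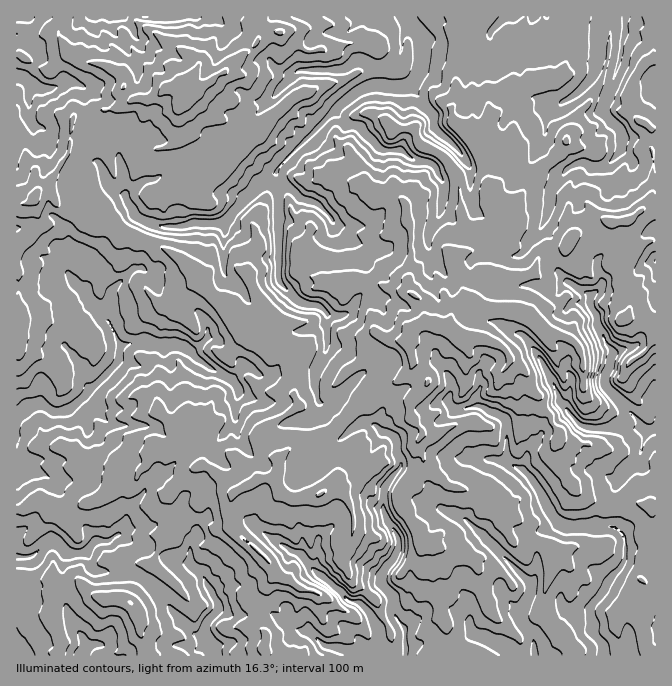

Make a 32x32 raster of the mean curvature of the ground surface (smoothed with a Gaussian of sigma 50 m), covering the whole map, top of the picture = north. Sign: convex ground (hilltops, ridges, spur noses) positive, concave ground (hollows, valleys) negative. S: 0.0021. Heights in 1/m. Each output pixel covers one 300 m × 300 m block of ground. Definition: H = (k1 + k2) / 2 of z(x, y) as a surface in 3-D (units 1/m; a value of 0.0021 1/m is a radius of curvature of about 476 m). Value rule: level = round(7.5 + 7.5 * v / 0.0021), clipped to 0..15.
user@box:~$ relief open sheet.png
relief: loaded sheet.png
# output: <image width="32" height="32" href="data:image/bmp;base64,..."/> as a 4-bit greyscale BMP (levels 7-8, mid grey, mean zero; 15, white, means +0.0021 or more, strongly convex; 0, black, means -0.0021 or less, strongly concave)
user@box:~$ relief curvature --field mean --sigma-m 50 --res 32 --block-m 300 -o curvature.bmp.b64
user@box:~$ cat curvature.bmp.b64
<image width="32" height="32" href="data:image/bmp;base64,Qk12AgAAAAAAAHYAAAAoAAAAIAAAACAAAAABAAQAAAAAAAACAAATCwAAEwsAABAAAAAAAAAAAAAAABEREQAiIiIAMzMzAERERABVVVUAZmZmAHd3dwCIiIgAmZmZAKqqqgC7u7sAzMzMAN3d3QDu7u4A////AHjRZ8eQV+jARoOZlRlrk2x6dmbpQvrEDlmgqyniujlriFnustkKY26CiGk9UtRIyImdh0nQh6zzmgmZSpHYkapcZYioJXb6FfUMmH03mVYrgRNHeUlfkHXosdqyi8vfG0nWknmE5Vp1uwqaJbhQASq7nKWaZ8V5l6YdU3y6Dbu7ZkabSmW8iW2pDmu6lT20ehWJh6SbaGlmisKmVCGqNiiM2Hm6h4Wap4iHtVhnrM62WHVmR5xYtkmDG7rvGnkCVURFabmaVTmzjVtRIGjQ/Bii80m3qVaaamil8+XLNPDzuLZEh6ChZpS3O4HB7Abw9dYtkzAIirjheI4269HK8CrHiyqa4quKs5xdvmQYynP6t5RImpbVxgBZNKW73IcKxZZklraLOXDc549Hd1WBUbe3WHcl3E2Ut3V6WFh5iLbD1UZ536xZw5dmSiyZkp51qnpcqwAADKHkVow3hooarMT2p7HLr4LoEalskYqpK4RvjUlkebhzQsqsqsF8almYapa3hrVaqFKsmoQNC4ayEXl0xZaYhZqkFvMh8nqJL60MhcaEV4WH11RC/VnJeFykTmzIi6fndz+EPpUeaYcx0PYjIjxNy2iB/5I0Z4eJujXWup3YeHjqRgE2a0l3d3ppPYXYdyq5O3qOvdZWpaZ4mRpok2ezRFeblzWFeKdYeKgr"/>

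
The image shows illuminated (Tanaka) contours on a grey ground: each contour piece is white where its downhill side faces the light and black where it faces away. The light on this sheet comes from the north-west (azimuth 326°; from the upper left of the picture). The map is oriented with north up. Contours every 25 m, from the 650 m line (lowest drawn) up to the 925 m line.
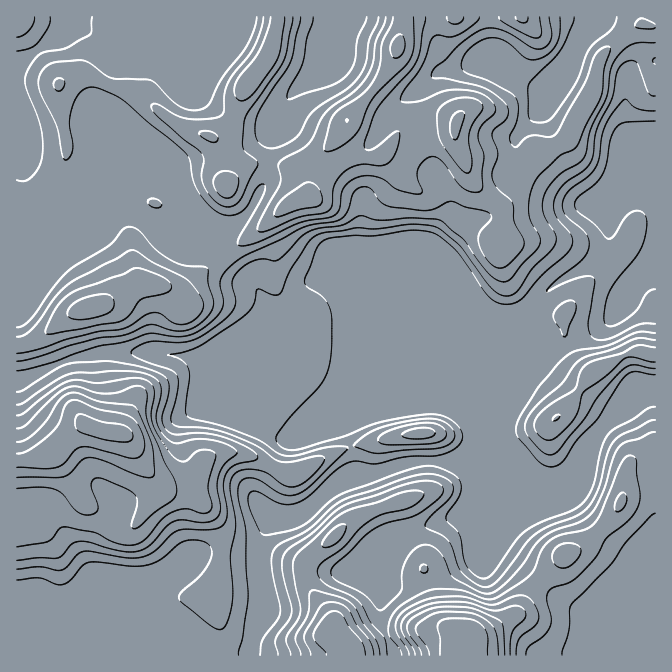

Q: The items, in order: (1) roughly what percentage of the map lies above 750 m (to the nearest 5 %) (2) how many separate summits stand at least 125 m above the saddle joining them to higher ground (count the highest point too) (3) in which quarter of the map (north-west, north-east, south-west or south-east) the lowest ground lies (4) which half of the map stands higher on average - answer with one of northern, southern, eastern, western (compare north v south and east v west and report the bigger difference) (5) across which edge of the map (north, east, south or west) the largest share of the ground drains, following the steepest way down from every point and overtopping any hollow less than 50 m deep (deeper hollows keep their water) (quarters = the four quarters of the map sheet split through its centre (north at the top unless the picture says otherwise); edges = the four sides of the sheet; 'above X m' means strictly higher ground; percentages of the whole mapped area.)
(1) About 55 % of the map lies above 750 m.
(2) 2 summits rise at least 125 m above their surroundings.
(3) The lowest point lies in the north-east quarter of the map.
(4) The western half stands higher on average than the eastern half.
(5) Drainage is mainly to the east: more ground falls towards that edge than towards any other.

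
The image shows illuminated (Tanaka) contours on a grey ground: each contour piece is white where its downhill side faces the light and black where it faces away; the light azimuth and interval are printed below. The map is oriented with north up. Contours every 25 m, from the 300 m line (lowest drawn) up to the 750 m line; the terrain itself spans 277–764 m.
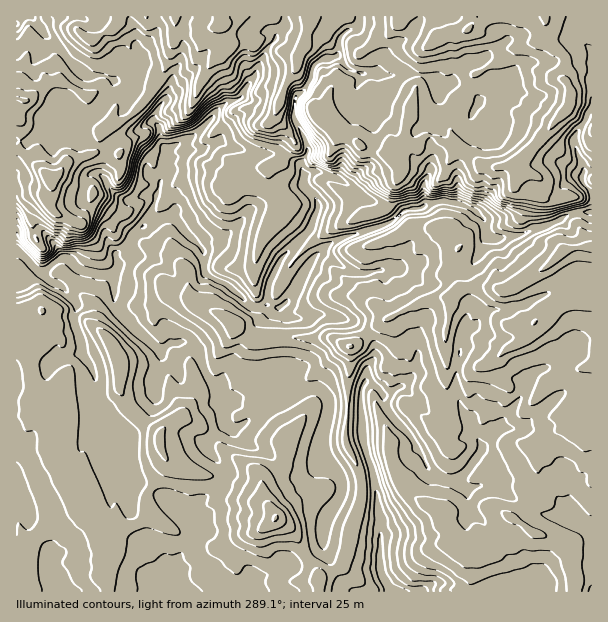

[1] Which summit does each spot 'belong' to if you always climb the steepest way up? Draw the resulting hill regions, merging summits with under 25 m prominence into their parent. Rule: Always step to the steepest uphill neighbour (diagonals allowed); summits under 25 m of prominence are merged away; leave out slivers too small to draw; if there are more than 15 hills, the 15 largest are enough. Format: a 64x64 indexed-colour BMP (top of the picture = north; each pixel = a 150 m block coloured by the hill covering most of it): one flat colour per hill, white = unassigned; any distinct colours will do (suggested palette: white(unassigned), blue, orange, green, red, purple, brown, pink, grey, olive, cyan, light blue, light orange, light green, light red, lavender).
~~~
<image width="64" height="64" href="data:image/bmp;base64,Qk12CAAAAAAAAHYAAAAoAAAAQAAAAEAAAAABAAQAAAAAAAAIAAATCwAAEwsAABAAAAAAAAAA////ALR3HwAOf/8ALKAsACgn1gC9Z5QAS1aMAMJ34wB/f38AIr28AM++FwDox64AeLv/AIrfmACWmP8A1bDFABERERERERERFERERERMzMzMzMEREREREREREREREREREREREREREREUREREREzMzMzMERERERERERERERERERERERERERERERREREREREzMzMwREREREREREREREREREREREREREREREURERERERETMwRERERERERERERERERERERERERERERERFEREREREREwRERERERERERERERERERERERERERERERERRERERERERBERERERERERERERERERERERERERERERERFEREREREREEREREREREREREREREREREREREREREREREUREREREREQREREREREREREREREREREREREREREREREUREREREREREEREREREREREREREREREREREREREREREXdEREREREREQREREREREREREREREREREREREREREREXd3REREREREREERERERERERERERERERERERERERERd3d3d0REREREREQRERERERERERERERERERERERERERd3d3d3dERERERERBERERERERERERERERERERERERERF3d3d3d0RERERERBERERERERERERERERERERERERERF3d3d3d3RERERERBEREREREREREREREREREREREREREXd3d3d3REREREREERERERERERERERERERERERERERERd3d3d3REREREREQRERERERERERERERERERERERERERp3d3d3d0RERERERBEREREREREREzERERERERERERERqqd3d3d3cRREREREERERERERERETMxERERERERERERqqqnd3d3dxEURERERBERERERERETMzMRERERERERERqqqqp3d3d3EWZEREREZmERERERERMzMxERERERERERGqqqqnd3d3dmZmZkRERmYRERERERMzMzMRERERERERERqqqqd3d3dmZmZmZmZmZhEREREREzMzMzERERERERERGqqqqnd3dxZmZmZmZmZmYRERERETMzMzMREREREREREaqqqqd3dxFmZmZmZmZmZhERERERMzMzMzEREREREREaqqqqp3d3ERZmZmZmZmZmEREREREzMzMzMzEREREREaqqqqqnd3EREWZmZmZmZmZhERERETMzMzMzMxERERERqqqqqhF3ERERZmZmZmZmZmERERERMzMzMzMzMRERERGqqqqhEREREREWZmZmZmZmERETERETMzMzMzMzMREREaqqqhERERERERFmZmZmZmERETMRETMzMzMzMzMxERERqqqhEREREREREWZmEWZhERERMzMzMzMzMzMzMzERERGqqhERERERERERFhERERERERMzMzMzMzMzMzMzMRERGqqqERERERERESIhEREREREREzMzMzMzMzMzMzMxEREaqqoRERERERESIiEREREREREzMzMzMzMzMzMzMzERERqqqhERERERESIiIRERERERETMzETMzMzMzMzMzMREREaiIEREREREiIiIiERERERERMxERERMzMzMzMzMxEREYiIgRERERESIiIiIRERERERERERERETMzMzMzMzEREYiIiBERERERIiIiIiERERERERERERERMzMzMzMzMREYiIiIgRERERIiIiIiIhERERERERERERETMzMzMzMxEYiIiIiIERERIiIiIiIiIRERERERERERERERMzMzMziIiIiIiIERERIiIiIiIiIiEREREREREREREREREzMzOIiIiIiIEREhIiIiIiIiIiIRERERERERERERERERETM4iIiIiBERESIiIiIiIiIiIhERERERERERERERERERERiIiIgRERERIiIiIiIiIiIiERERERERERERERERERERGIiIiBERERESIiIiIiIiIiIREREREREREREREREREREYiIiIgRERERIiIiIiIiIiIRERERERERERERERERERERiIiIiIEREREiIiIiIiIiIhERERERERERERERERERERGIiIiIiBERERIiIiIiIiIiERERERERERERERERERERHYiIiIiIEREREiIiIiIiIiIREREREREREREREREREREdiIiIiIgRERFSIiIiIiIiIhEREREREREREREREREREd27iIiBEREREVVSIiIiIiIiERERERERERERERERERER3bu4iBERERERVVVSIiIiIiEREREREREREREREREREREdu7uIsRERERVVVVUiIiIiIRERERERERERERERERERER27u7u7sREREVVVVSIiIiIhEREREREREREREREREREREbu7u7u7ERERVVVVVSIiIiERERERERERERERERERERERu7u7u7sREREVVVVVUiIiIhERERERERERERERERERERG7u7u7u7ERERVVVVVVIiIiERERERERERkRERkREREREbu7u7ERERERVVVVVVVSIiIhEREREREZmZERmZERERERu7u7EREREVVVVVVVVVIiIiERERGZmZmZmRGZmRERERG7u7sRERERVVVVVVVVVSIiIiERERmZmZmZmZmZmZmREbu7sRERERFVVVVVVVVVIiIiIhEREZmZmZmZmZmZmZkRERsRERERFVVVVVVVVVVSIiIiERERGZmZmZmZmZmZmZEREREREREVVVVVVVVVVVIiIiIhERERmZmZmZmZmZmZkRERERERERVVVVVVVVVVVSIiIiIREREZmZmZmZmZmZmR"/>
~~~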